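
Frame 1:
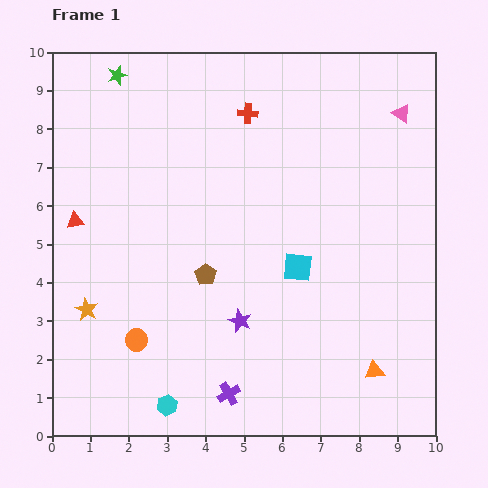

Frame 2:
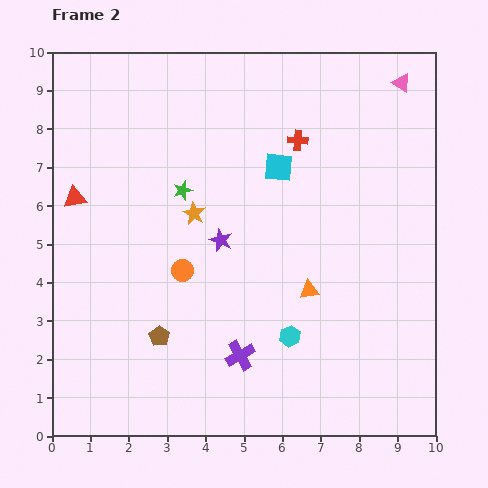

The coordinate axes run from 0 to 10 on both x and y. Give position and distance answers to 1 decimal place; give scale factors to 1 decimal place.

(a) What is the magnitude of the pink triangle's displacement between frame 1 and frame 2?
0.8

The pink triangle moved from (9.1, 8.4) to (9.1, 9.2), a distance of √(0.0² + 0.8²) ≈ 0.8.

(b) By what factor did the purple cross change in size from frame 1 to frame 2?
1.3×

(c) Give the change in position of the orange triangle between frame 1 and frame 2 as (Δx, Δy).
(-1.7, 2.1)

The orange triangle was at (8.4, 1.7) in frame 1 and (6.7, 3.8) in frame 2.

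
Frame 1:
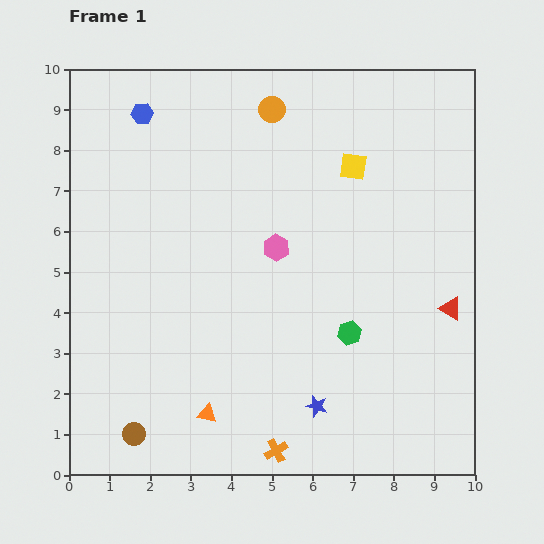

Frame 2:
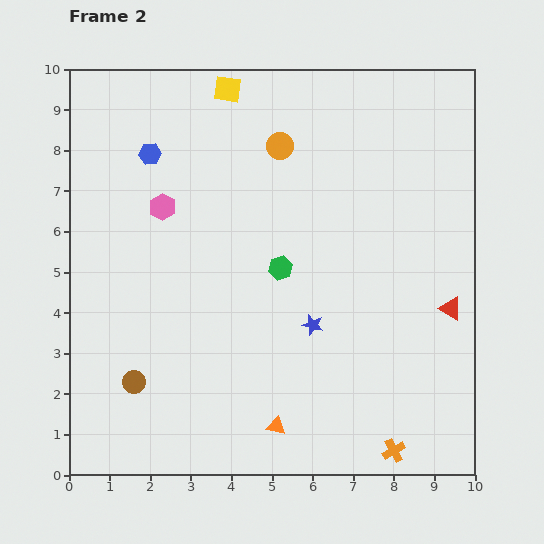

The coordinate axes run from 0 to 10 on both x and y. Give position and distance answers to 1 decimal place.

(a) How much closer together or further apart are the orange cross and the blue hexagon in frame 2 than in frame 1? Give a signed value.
+0.5

Distance in frame 1: 8.9. Distance in frame 2: 9.4.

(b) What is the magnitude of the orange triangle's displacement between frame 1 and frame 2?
1.7

The orange triangle moved from (3.4, 1.5) to (5.1, 1.2), a distance of √(1.7² + 0.3²) ≈ 1.7.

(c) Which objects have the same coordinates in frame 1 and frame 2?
the red triangle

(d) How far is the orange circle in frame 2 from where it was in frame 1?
0.9

The orange circle moved from (5.0, 9.0) to (5.2, 8.1), a distance of √(0.2² + 0.9²) ≈ 0.9.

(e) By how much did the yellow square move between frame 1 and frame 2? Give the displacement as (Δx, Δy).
(-3.1, 1.9)

The yellow square was at (7.0, 7.6) in frame 1 and (3.9, 9.5) in frame 2.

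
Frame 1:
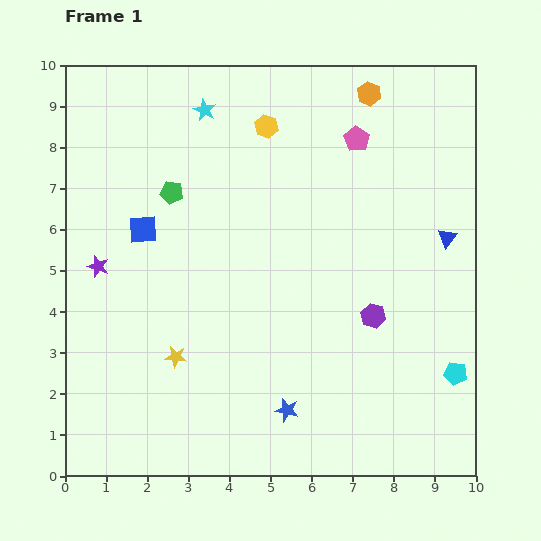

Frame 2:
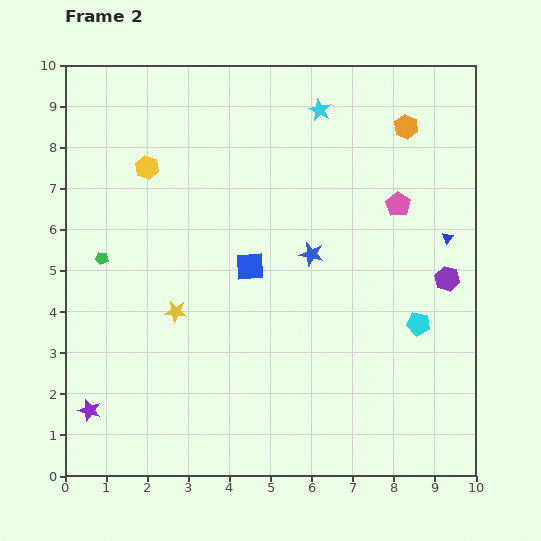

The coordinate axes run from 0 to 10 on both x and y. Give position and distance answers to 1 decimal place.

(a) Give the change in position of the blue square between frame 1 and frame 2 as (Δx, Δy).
(2.6, -0.9)

The blue square was at (1.9, 6.0) in frame 1 and (4.5, 5.1) in frame 2.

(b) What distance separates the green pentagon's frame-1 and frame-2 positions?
2.3

The green pentagon moved from (2.6, 6.9) to (0.9, 5.3), a distance of √(1.7² + 1.6²) ≈ 2.3.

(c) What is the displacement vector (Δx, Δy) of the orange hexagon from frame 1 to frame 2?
(0.9, -0.8)

The orange hexagon was at (7.4, 9.3) in frame 1 and (8.3, 8.5) in frame 2.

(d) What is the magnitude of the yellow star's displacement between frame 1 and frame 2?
1.1

The yellow star moved from (2.7, 2.9) to (2.7, 4.0), a distance of √(0.0² + 1.1²) ≈ 1.1.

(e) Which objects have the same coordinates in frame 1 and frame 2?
the blue triangle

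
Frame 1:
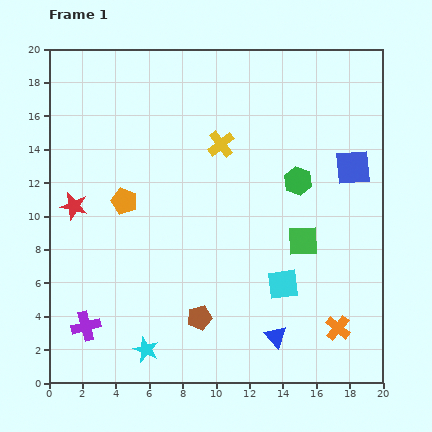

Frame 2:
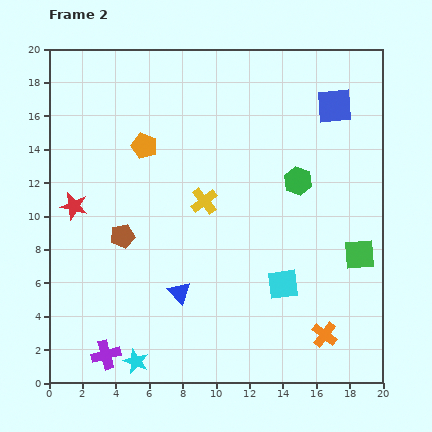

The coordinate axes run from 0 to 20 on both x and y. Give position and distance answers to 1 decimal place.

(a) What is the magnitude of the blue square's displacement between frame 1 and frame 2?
3.9

The blue square moved from (18.2, 12.9) to (17.1, 16.6), a distance of √(1.1² + 3.7²) ≈ 3.9.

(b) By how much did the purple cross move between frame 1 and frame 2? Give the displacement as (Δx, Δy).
(1.2, -1.7)

The purple cross was at (2.2, 3.4) in frame 1 and (3.4, 1.7) in frame 2.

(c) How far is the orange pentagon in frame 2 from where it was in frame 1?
3.5

The orange pentagon moved from (4.5, 10.9) to (5.7, 14.2), a distance of √(1.2² + 3.3²) ≈ 3.5.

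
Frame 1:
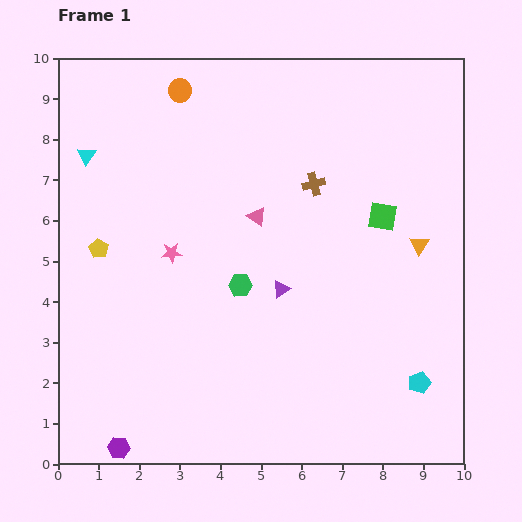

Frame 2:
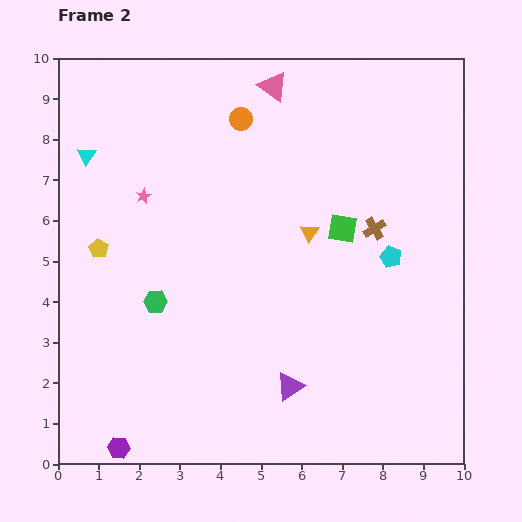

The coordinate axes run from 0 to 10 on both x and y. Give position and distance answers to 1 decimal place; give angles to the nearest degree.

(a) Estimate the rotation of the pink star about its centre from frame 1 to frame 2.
19° counter-clockwise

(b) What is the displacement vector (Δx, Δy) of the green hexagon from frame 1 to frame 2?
(-2.1, -0.4)

The green hexagon was at (4.5, 4.4) in frame 1 and (2.4, 4.0) in frame 2.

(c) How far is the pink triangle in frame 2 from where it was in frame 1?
3.2

The pink triangle moved from (4.9, 6.1) to (5.3, 9.3), a distance of √(0.4² + 3.2²) ≈ 3.2.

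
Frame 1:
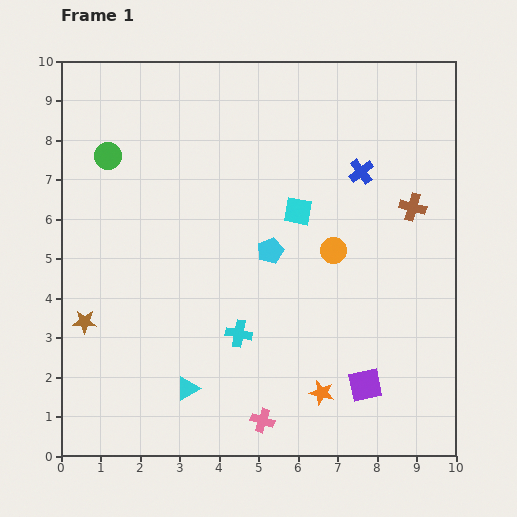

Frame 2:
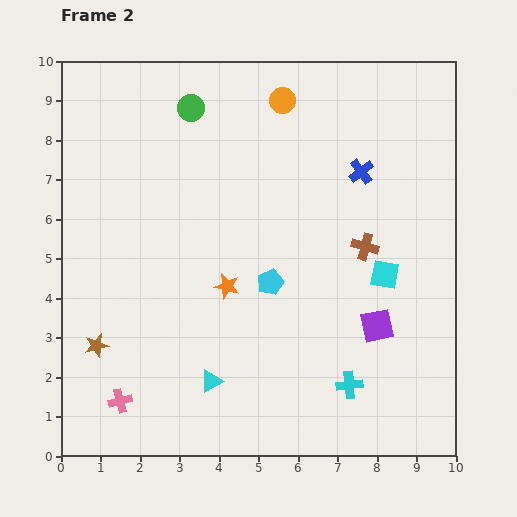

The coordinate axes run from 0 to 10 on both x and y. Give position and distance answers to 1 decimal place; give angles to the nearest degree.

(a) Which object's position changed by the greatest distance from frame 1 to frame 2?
the orange circle

(moved 4.0; next 3.6)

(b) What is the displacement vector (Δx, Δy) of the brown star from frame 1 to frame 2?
(0.3, -0.6)

The brown star was at (0.6, 3.4) in frame 1 and (0.9, 2.8) in frame 2.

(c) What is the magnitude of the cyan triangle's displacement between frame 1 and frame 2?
0.6

The cyan triangle moved from (3.2, 1.7) to (3.8, 1.9), a distance of √(0.6² + 0.2²) ≈ 0.6.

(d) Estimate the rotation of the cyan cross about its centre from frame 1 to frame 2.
16° counter-clockwise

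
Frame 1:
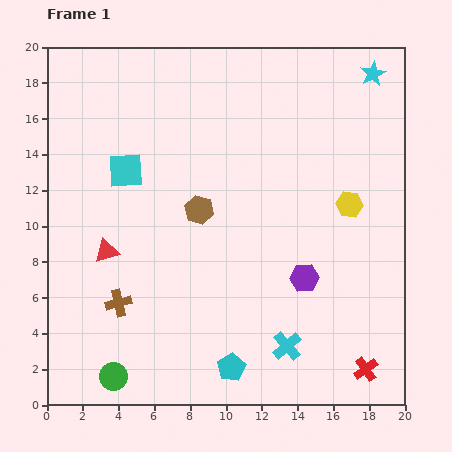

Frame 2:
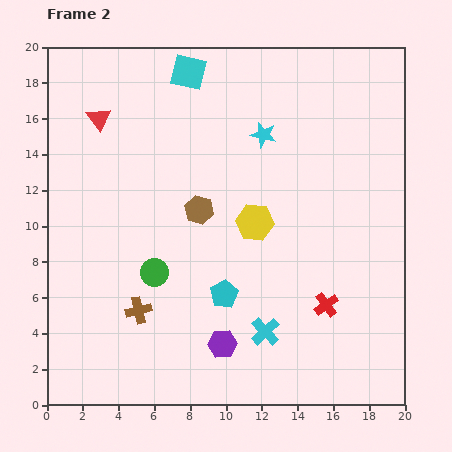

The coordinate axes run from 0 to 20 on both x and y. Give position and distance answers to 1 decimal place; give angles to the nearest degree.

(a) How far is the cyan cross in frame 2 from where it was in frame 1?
1.4

The cyan cross moved from (13.4, 3.3) to (12.2, 4.1), a distance of √(1.2² + 0.8²) ≈ 1.4.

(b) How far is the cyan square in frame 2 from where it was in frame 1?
6.5

The cyan square moved from (4.4, 13.1) to (7.9, 18.6), a distance of √(3.5² + 5.5²) ≈ 6.5.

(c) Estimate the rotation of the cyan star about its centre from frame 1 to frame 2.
31° counter-clockwise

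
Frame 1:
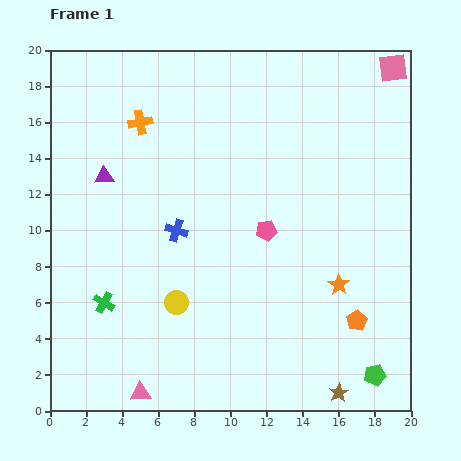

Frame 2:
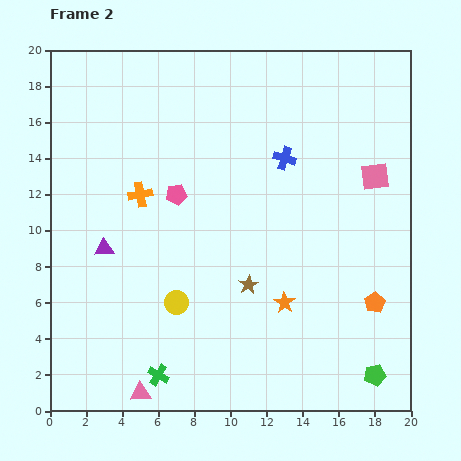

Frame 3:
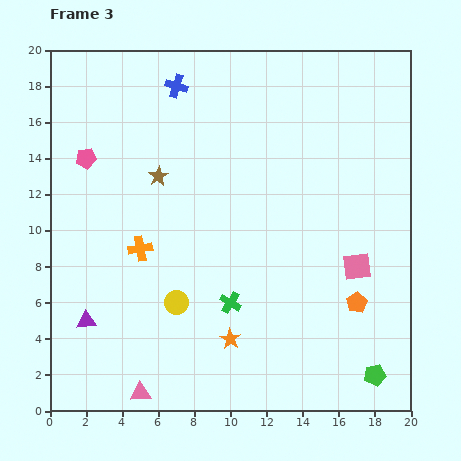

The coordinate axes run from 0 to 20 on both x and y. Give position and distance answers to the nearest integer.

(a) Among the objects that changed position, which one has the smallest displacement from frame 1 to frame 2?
the orange pentagon

(moved 1)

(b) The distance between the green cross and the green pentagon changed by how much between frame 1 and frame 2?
-4

Distance in frame 1: 16. Distance in frame 2: 12.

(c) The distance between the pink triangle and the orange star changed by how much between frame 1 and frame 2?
-4

Distance in frame 1: 13. Distance in frame 2: 9.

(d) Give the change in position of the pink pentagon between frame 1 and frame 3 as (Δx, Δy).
(-10, 4)

The pink pentagon was at (12, 10) in frame 1 and (2, 14) in frame 3.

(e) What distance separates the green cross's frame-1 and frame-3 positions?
7

The green cross moved from (3, 6) to (10, 6), a distance of √(7² + 0²) ≈ 7.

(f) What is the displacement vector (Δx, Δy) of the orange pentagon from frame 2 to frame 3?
(-1, 0)

The orange pentagon was at (18, 6) in frame 2 and (17, 6) in frame 3.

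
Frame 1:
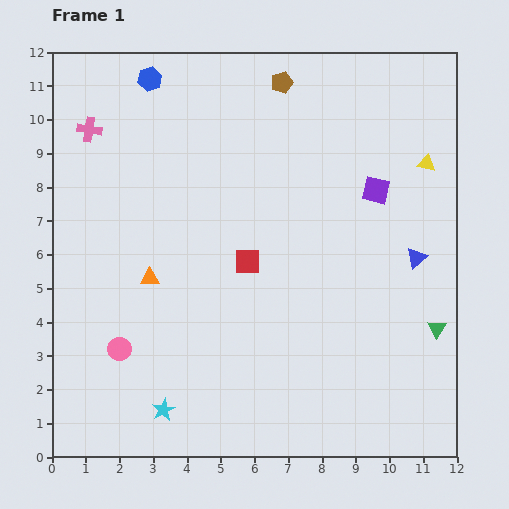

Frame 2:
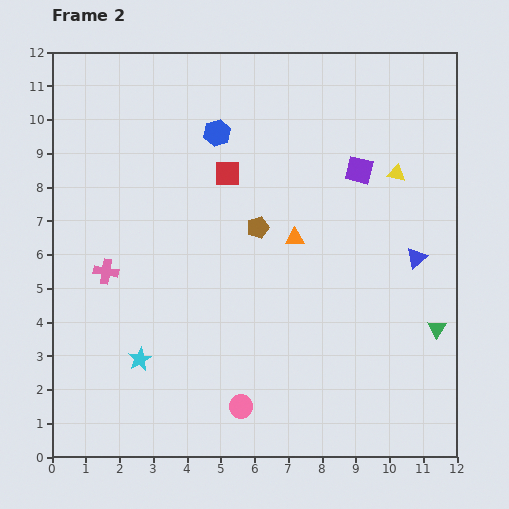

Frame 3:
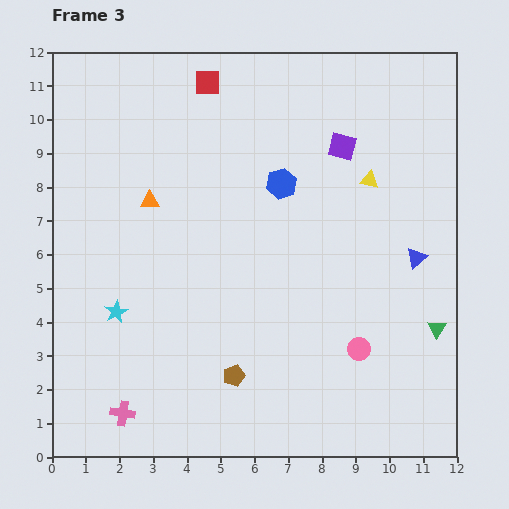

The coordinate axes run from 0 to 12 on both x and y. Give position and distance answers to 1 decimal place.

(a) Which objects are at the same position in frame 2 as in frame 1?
the green triangle, the blue triangle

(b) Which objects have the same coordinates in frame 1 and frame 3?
the green triangle, the blue triangle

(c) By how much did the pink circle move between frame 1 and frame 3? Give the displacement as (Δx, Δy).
(7.1, 0.0)

The pink circle was at (2.0, 3.2) in frame 1 and (9.1, 3.2) in frame 3.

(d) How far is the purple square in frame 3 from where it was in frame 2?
0.9

The purple square moved from (9.1, 8.5) to (8.6, 9.2), a distance of √(0.5² + 0.7²) ≈ 0.9.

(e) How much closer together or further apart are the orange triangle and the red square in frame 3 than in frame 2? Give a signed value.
+1.1

Distance in frame 2: 2.8. Distance in frame 3: 3.9.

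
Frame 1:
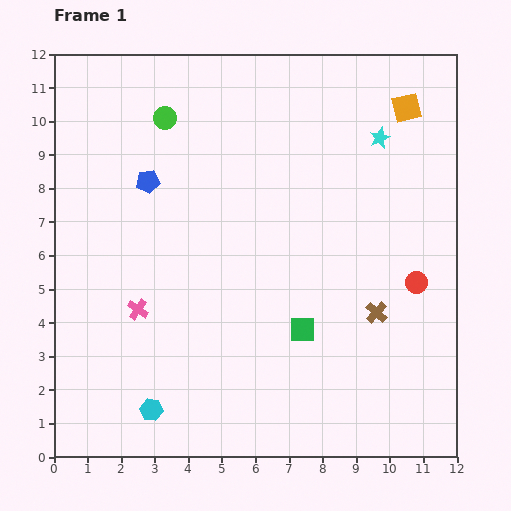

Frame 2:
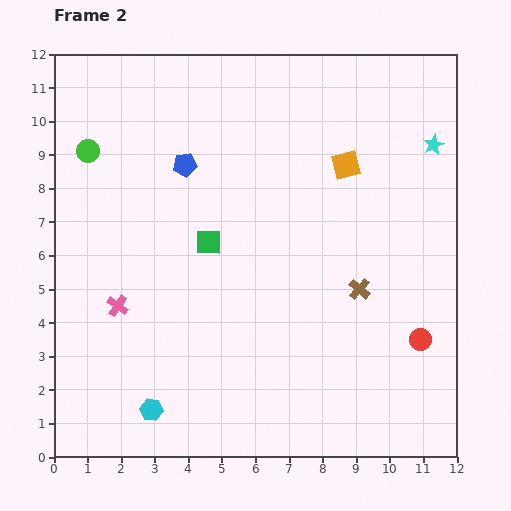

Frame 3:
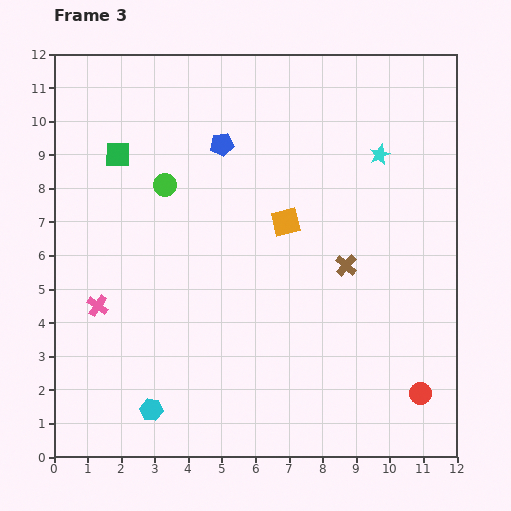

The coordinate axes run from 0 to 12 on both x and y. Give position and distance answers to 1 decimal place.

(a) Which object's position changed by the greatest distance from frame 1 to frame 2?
the green square

(moved 3.8; next 2.5)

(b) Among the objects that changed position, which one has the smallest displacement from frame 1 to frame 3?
the cyan star

(moved 0.5)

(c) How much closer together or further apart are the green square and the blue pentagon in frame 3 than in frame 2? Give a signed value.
+0.7

Distance in frame 2: 2.4. Distance in frame 3: 3.1.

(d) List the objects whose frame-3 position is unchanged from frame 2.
the cyan hexagon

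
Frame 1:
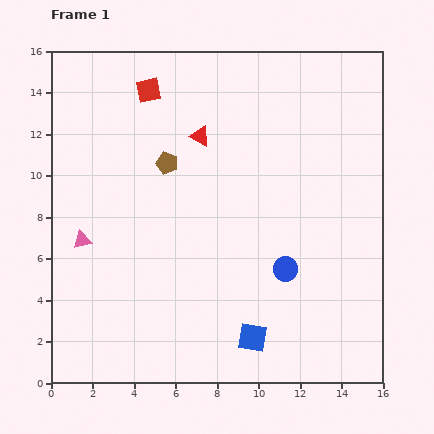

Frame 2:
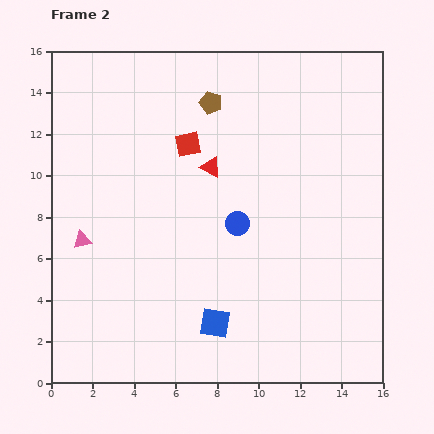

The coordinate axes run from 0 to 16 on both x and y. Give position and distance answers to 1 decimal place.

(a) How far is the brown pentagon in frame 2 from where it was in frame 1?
3.6

The brown pentagon moved from (5.6, 10.6) to (7.7, 13.5), a distance of √(2.1² + 2.9²) ≈ 3.6.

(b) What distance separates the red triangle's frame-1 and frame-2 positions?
1.6

The red triangle moved from (7.2, 11.9) to (7.7, 10.4), a distance of √(0.5² + 1.5²) ≈ 1.6.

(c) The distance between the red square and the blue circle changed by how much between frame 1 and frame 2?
-6.3

Distance in frame 1: 10.8. Distance in frame 2: 4.5.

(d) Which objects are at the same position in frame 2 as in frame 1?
the pink triangle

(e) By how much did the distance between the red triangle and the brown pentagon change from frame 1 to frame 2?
+1.0

Distance in frame 1: 2.1. Distance in frame 2: 3.1.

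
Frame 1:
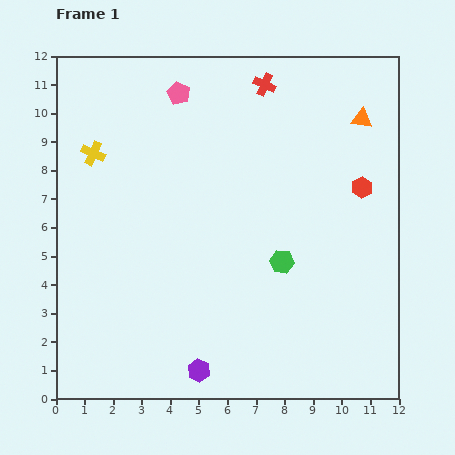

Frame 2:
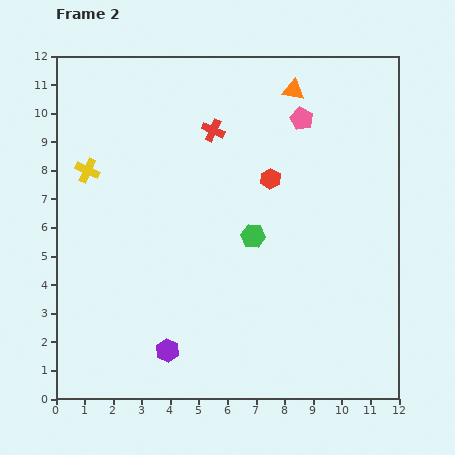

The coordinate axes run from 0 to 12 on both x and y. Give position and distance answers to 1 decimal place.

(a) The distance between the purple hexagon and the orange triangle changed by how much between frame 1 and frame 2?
-0.4

Distance in frame 1: 10.5. Distance in frame 2: 10.1.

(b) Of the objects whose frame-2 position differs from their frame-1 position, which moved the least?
the yellow cross

(moved 0.6)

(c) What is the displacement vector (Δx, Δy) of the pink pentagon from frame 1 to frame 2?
(4.3, -0.9)

The pink pentagon was at (4.3, 10.7) in frame 1 and (8.6, 9.8) in frame 2.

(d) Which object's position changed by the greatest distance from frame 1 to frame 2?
the pink pentagon

(moved 4.4; next 3.2)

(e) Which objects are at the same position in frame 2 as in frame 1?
none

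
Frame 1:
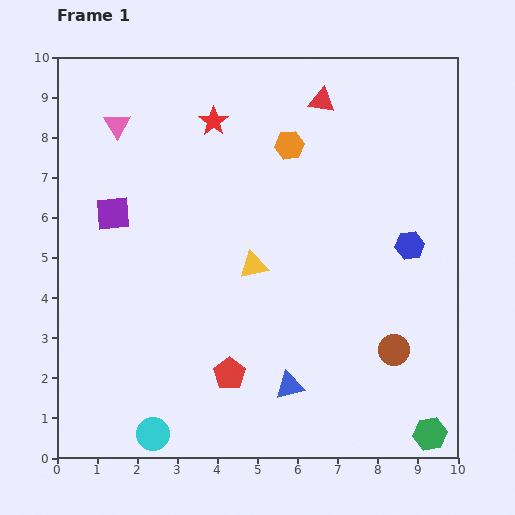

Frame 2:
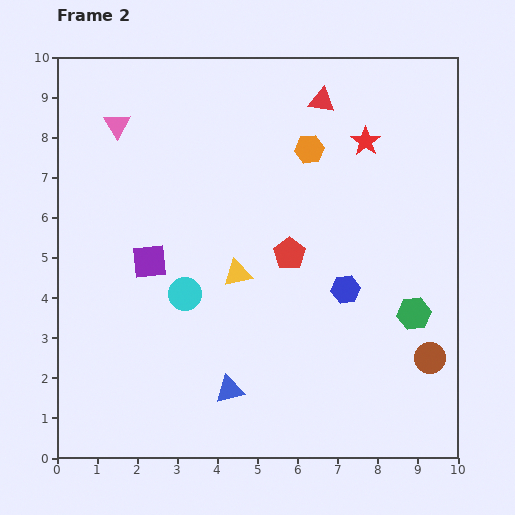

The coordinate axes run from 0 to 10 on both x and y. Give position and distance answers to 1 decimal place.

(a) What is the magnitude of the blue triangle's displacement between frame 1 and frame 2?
1.5

The blue triangle moved from (5.8, 1.8) to (4.3, 1.7), a distance of √(1.5² + 0.1²) ≈ 1.5.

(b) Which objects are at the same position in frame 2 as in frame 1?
the red triangle, the pink triangle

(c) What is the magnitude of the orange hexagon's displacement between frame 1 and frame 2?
0.5

The orange hexagon moved from (5.8, 7.8) to (6.3, 7.7), a distance of √(0.5² + 0.1²) ≈ 0.5.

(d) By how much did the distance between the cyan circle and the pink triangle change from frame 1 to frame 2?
-3.3

Distance in frame 1: 7.8. Distance in frame 2: 4.5.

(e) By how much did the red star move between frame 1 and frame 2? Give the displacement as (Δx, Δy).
(3.8, -0.5)

The red star was at (3.9, 8.4) in frame 1 and (7.7, 7.9) in frame 2.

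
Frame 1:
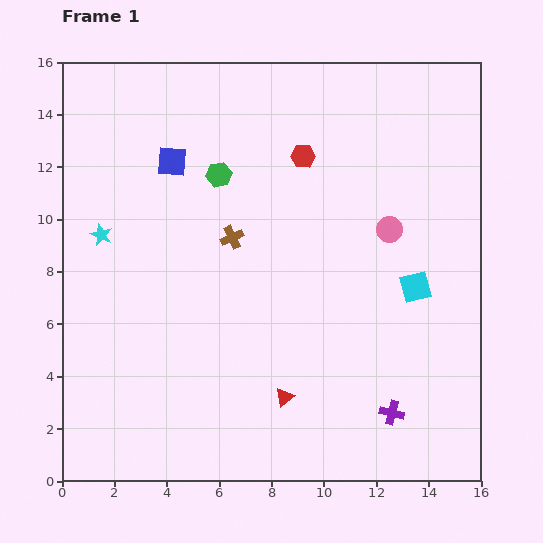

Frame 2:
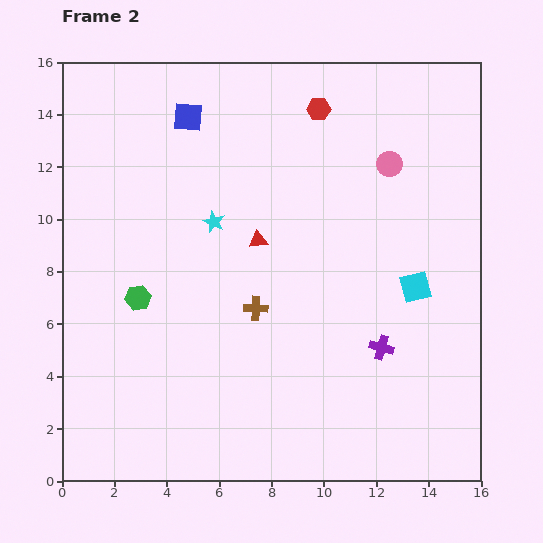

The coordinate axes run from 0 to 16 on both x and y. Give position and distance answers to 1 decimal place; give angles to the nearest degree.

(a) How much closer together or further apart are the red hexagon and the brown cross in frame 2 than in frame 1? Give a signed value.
+3.9

Distance in frame 1: 4.1. Distance in frame 2: 8.0.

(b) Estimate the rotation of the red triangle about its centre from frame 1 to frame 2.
30° clockwise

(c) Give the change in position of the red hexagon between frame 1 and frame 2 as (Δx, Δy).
(0.6, 1.8)

The red hexagon was at (9.2, 12.4) in frame 1 and (9.8, 14.2) in frame 2.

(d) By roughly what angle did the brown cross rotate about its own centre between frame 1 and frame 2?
27° clockwise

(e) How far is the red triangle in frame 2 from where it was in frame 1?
6.1

The red triangle moved from (8.5, 3.2) to (7.5, 9.2), a distance of √(1.0² + 6.0²) ≈ 6.1.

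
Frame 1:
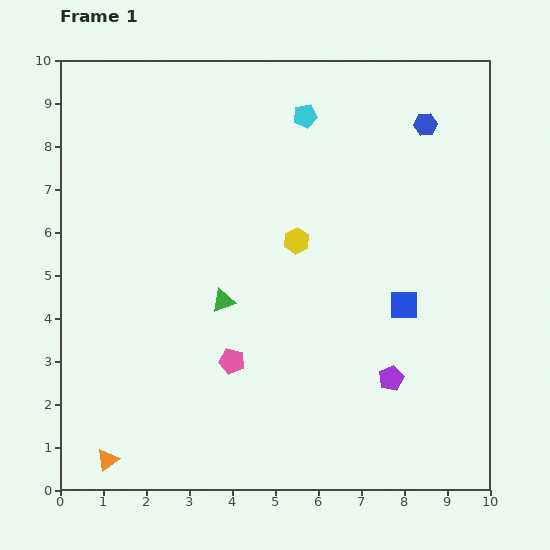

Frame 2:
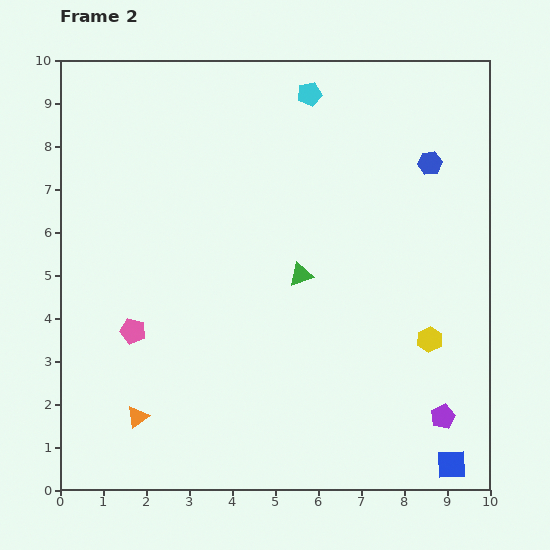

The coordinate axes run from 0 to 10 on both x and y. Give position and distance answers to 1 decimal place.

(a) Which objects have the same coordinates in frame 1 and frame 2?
none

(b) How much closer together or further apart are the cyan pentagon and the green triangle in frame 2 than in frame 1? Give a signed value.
-0.5

Distance in frame 1: 4.7. Distance in frame 2: 4.2.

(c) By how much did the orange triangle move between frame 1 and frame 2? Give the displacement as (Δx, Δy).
(0.7, 1.0)

The orange triangle was at (1.1, 0.7) in frame 1 and (1.8, 1.7) in frame 2.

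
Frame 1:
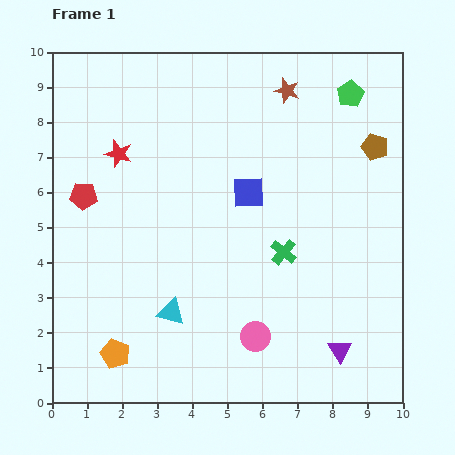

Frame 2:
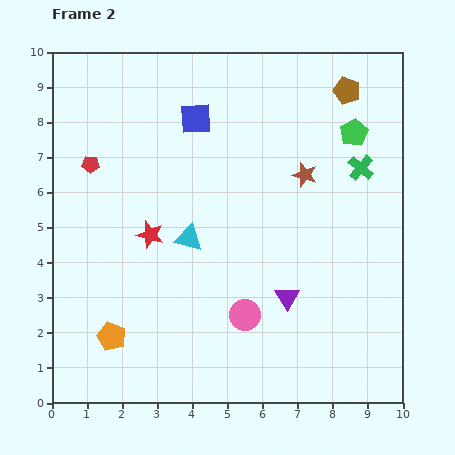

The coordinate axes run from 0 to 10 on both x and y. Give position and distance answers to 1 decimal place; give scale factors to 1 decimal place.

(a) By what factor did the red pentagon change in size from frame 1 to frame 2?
0.6×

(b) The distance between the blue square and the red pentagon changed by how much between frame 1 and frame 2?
-1.4

Distance in frame 1: 4.7. Distance in frame 2: 3.3.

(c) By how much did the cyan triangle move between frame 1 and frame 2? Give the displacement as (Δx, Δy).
(0.5, 2.1)

The cyan triangle was at (3.4, 2.6) in frame 1 and (3.9, 4.7) in frame 2.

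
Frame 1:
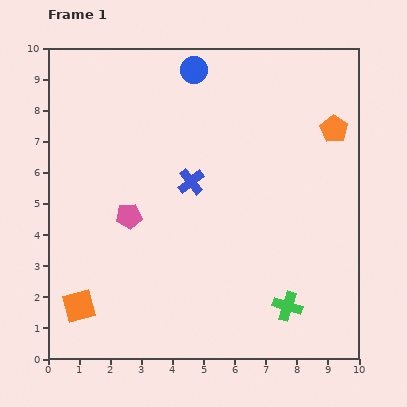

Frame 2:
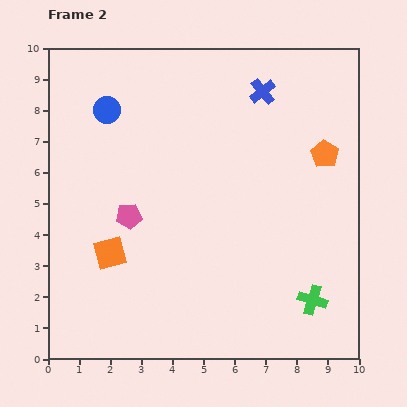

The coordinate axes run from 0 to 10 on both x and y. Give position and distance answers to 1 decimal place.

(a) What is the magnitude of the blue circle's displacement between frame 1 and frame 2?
3.1

The blue circle moved from (4.7, 9.3) to (1.9, 8.0), a distance of √(2.8² + 1.3²) ≈ 3.1.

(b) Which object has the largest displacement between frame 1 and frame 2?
the blue cross

(moved 3.7; next 3.1)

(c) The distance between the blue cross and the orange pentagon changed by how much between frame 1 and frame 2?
-2.1

Distance in frame 1: 4.9. Distance in frame 2: 2.8.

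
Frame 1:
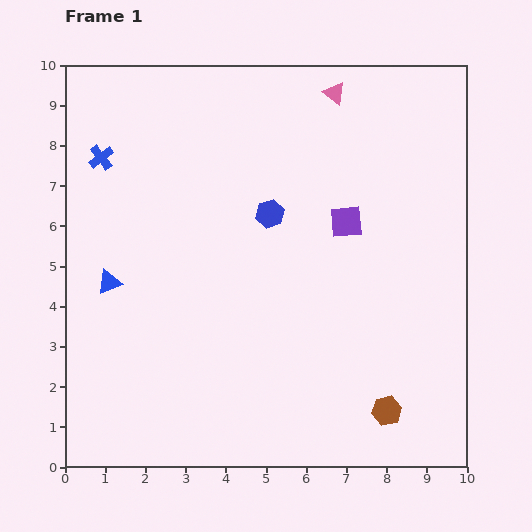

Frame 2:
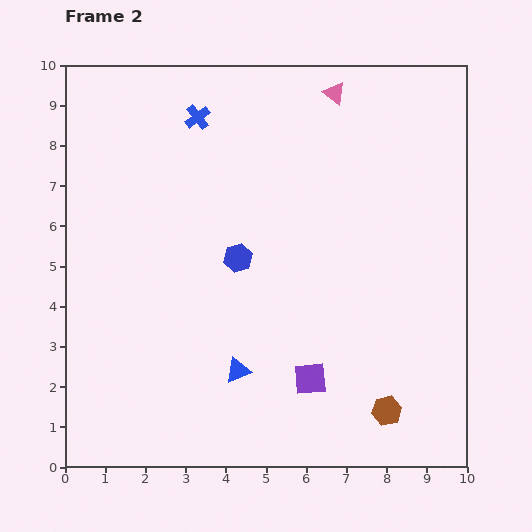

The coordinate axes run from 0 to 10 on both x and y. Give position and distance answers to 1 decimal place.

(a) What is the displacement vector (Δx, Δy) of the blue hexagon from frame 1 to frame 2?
(-0.8, -1.1)

The blue hexagon was at (5.1, 6.3) in frame 1 and (4.3, 5.2) in frame 2.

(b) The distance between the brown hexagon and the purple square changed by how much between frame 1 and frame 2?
-2.7

Distance in frame 1: 4.8. Distance in frame 2: 2.1.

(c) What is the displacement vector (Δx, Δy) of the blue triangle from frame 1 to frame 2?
(3.2, -2.2)

The blue triangle was at (1.1, 4.6) in frame 1 and (4.3, 2.4) in frame 2.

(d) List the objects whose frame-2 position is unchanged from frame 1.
the brown hexagon, the pink triangle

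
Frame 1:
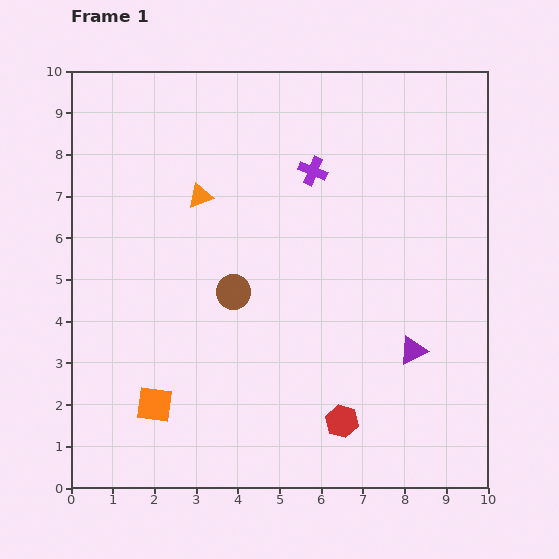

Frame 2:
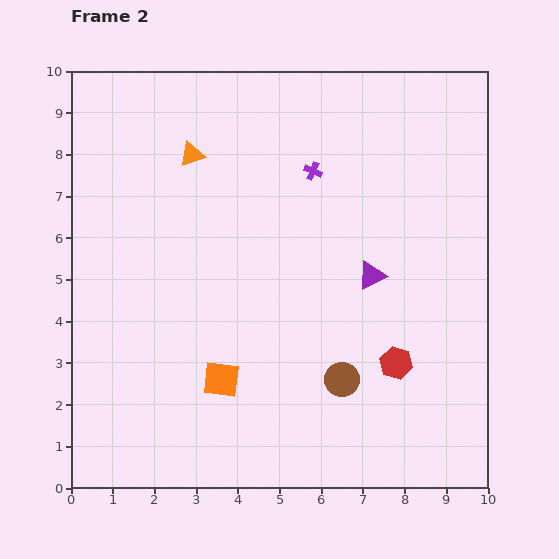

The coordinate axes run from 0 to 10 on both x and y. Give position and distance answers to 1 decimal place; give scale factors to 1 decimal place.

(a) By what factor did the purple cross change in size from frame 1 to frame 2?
0.6×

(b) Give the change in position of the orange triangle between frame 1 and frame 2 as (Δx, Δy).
(-0.2, 1.0)

The orange triangle was at (3.1, 7.0) in frame 1 and (2.9, 8.0) in frame 2.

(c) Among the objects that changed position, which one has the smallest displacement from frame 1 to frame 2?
the orange triangle

(moved 1.0)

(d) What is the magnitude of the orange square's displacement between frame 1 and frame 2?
1.7

The orange square moved from (2.0, 2.0) to (3.6, 2.6), a distance of √(1.6² + 0.6²) ≈ 1.7.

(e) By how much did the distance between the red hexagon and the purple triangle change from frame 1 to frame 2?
-0.2

Distance in frame 1: 2.4. Distance in frame 2: 2.2.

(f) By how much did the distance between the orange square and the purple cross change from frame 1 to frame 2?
-1.3

Distance in frame 1: 6.8. Distance in frame 2: 5.5.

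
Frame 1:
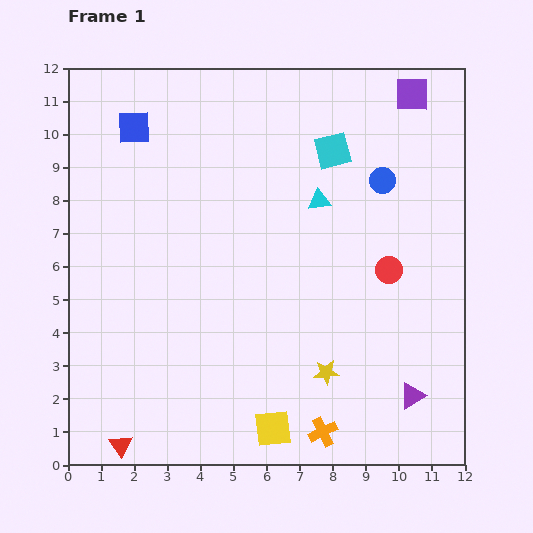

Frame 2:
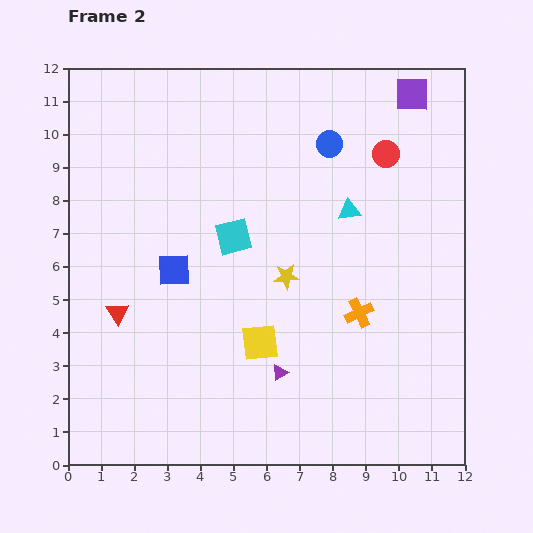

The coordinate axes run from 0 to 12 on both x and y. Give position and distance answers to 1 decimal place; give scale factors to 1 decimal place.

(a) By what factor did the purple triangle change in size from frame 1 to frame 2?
0.6×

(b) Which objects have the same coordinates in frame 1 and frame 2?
the purple square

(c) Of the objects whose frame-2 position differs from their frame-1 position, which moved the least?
the cyan triangle

(moved 0.9)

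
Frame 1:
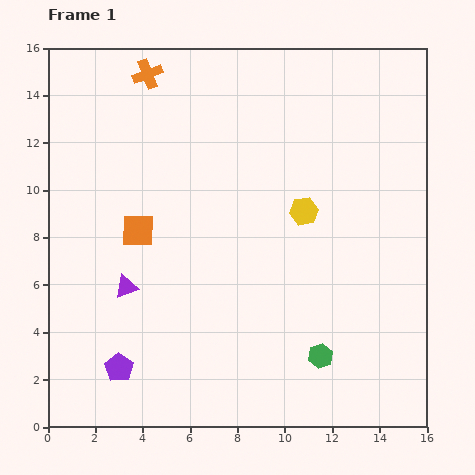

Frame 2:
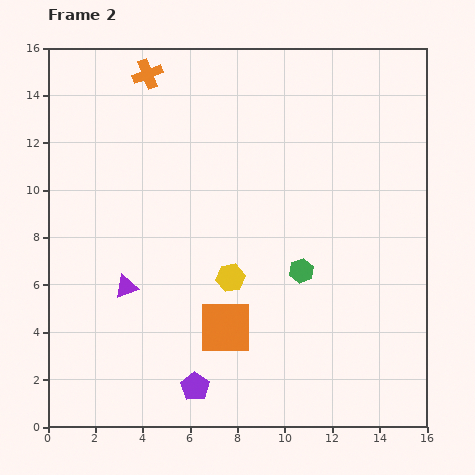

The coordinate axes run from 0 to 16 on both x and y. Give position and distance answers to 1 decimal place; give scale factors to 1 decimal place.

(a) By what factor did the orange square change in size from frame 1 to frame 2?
1.6×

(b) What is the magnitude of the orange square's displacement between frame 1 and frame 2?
5.5

The orange square moved from (3.8, 8.3) to (7.5, 4.2), a distance of √(3.7² + 4.1²) ≈ 5.5.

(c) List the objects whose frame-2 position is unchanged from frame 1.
the purple triangle, the orange cross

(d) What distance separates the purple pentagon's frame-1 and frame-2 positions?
3.3

The purple pentagon moved from (3.0, 2.5) to (6.2, 1.7), a distance of √(3.2² + 0.8²) ≈ 3.3.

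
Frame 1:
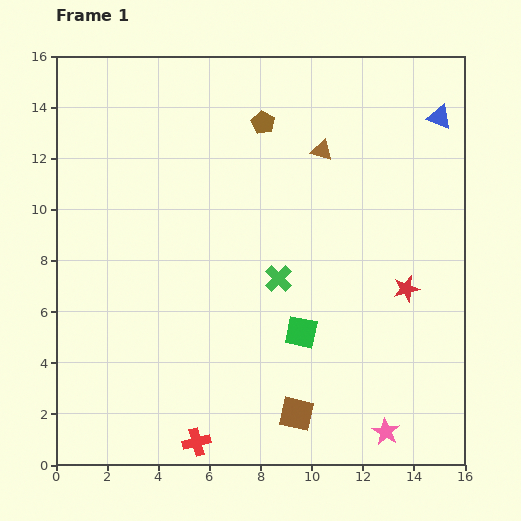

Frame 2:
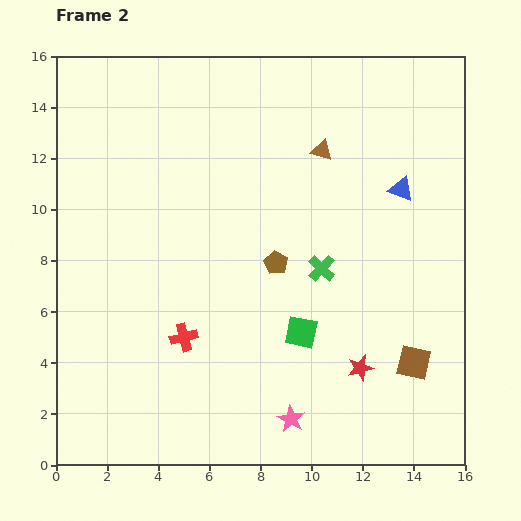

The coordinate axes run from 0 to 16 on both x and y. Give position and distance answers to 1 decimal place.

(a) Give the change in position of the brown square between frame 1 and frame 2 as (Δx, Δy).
(4.6, 2.0)

The brown square was at (9.4, 2.0) in frame 1 and (14.0, 4.0) in frame 2.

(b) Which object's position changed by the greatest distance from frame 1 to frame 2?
the brown pentagon

(moved 5.5; next 5.0)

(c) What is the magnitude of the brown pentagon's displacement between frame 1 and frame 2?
5.5

The brown pentagon moved from (8.1, 13.4) to (8.6, 7.9), a distance of √(0.5² + 5.5²) ≈ 5.5.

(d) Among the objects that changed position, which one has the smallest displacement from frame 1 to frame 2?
the green cross

(moved 1.7)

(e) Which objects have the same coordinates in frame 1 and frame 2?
the green square, the brown triangle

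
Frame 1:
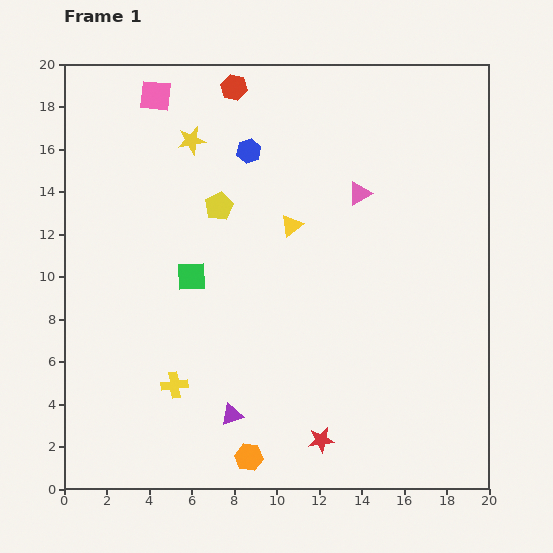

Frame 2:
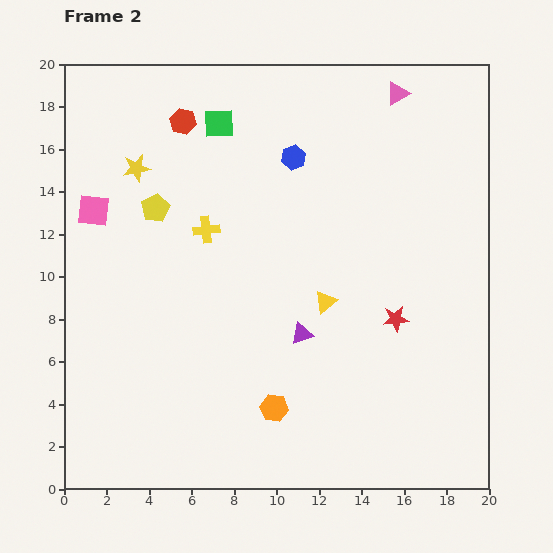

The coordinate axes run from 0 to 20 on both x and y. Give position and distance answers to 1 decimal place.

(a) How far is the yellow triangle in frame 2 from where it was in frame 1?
3.9

The yellow triangle moved from (10.7, 12.4) to (12.3, 8.8), a distance of √(1.6² + 3.6²) ≈ 3.9.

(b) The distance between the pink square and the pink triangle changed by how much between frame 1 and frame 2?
+4.7

Distance in frame 1: 10.6. Distance in frame 2: 15.3.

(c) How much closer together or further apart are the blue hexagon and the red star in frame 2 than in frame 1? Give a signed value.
-5.0

Distance in frame 1: 14.0. Distance in frame 2: 9.0.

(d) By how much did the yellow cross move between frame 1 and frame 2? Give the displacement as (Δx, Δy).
(1.5, 7.3)

The yellow cross was at (5.2, 4.9) in frame 1 and (6.7, 12.2) in frame 2.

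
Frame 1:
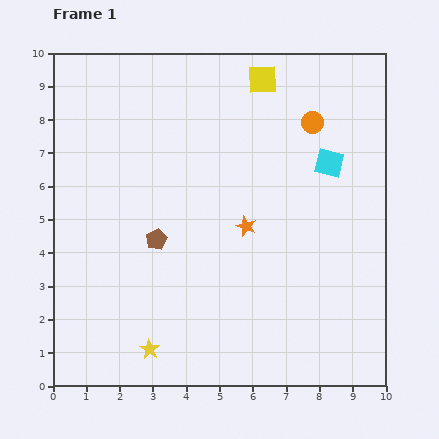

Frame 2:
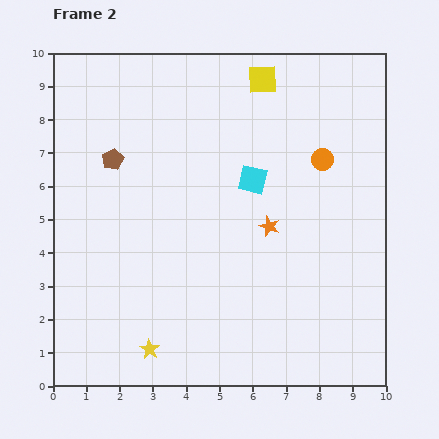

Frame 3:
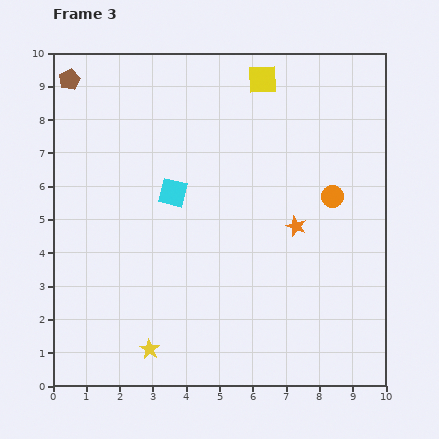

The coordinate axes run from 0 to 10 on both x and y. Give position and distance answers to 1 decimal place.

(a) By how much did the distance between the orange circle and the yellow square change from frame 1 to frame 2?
+1.0

Distance in frame 1: 2.0. Distance in frame 2: 3.0.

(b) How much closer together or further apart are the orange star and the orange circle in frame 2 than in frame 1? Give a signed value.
-1.1

Distance in frame 1: 3.7. Distance in frame 2: 2.6.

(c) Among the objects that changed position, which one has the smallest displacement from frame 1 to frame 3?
the orange star

(moved 1.5)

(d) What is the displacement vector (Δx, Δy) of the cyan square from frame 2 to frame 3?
(-2.4, -0.4)

The cyan square was at (6.0, 6.2) in frame 2 and (3.6, 5.8) in frame 3.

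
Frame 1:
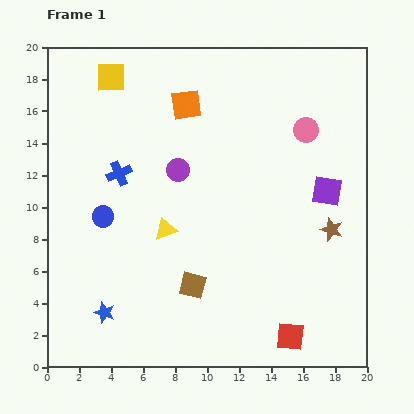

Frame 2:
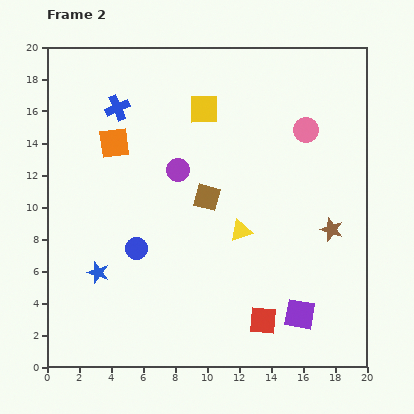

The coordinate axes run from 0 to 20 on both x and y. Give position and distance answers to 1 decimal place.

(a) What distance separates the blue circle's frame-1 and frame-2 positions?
2.9

The blue circle moved from (3.5, 9.4) to (5.6, 7.4), a distance of √(2.1² + 2.0²) ≈ 2.9.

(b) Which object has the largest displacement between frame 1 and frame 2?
the purple square

(moved 7.9; next 6.1)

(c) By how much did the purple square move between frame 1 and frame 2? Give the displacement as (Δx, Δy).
(-1.7, -7.7)

The purple square was at (17.5, 11.0) in frame 1 and (15.8, 3.3) in frame 2.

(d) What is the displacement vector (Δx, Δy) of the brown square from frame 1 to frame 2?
(0.9, 5.5)

The brown square was at (9.1, 5.1) in frame 1 and (10.0, 10.6) in frame 2.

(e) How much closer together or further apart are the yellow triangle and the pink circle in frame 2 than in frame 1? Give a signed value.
-3.3

Distance in frame 1: 10.8. Distance in frame 2: 7.5.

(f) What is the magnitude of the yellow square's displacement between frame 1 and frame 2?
6.1

The yellow square moved from (4.0, 18.1) to (9.8, 16.1), a distance of √(5.8² + 2.0²) ≈ 6.1.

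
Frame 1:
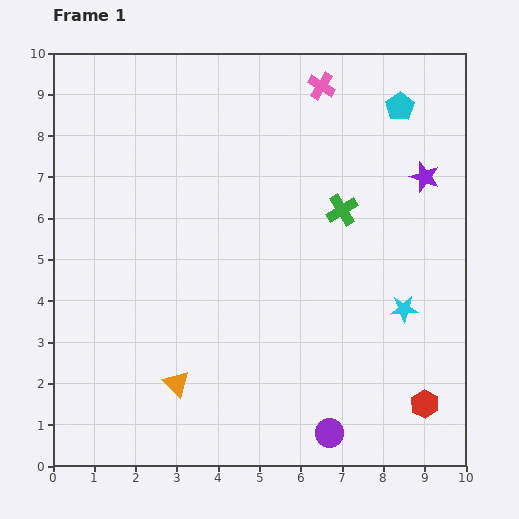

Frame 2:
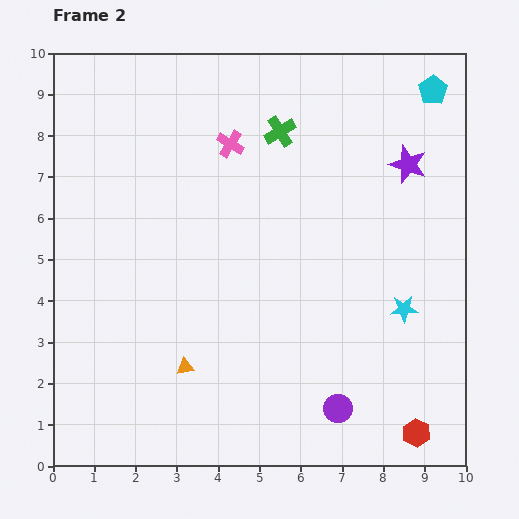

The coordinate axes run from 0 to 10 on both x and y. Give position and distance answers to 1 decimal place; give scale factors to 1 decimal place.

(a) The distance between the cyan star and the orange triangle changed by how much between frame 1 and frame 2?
-0.3

Distance in frame 1: 5.8. Distance in frame 2: 5.5.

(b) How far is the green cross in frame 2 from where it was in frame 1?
2.4

The green cross moved from (7.0, 6.2) to (5.5, 8.1), a distance of √(1.5² + 1.9²) ≈ 2.4.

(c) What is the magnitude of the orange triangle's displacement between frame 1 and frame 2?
0.4

The orange triangle moved from (3.0, 2.0) to (3.2, 2.4), a distance of √(0.2² + 0.4²) ≈ 0.4.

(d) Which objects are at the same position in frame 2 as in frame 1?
the cyan star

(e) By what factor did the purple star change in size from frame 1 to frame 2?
1.3×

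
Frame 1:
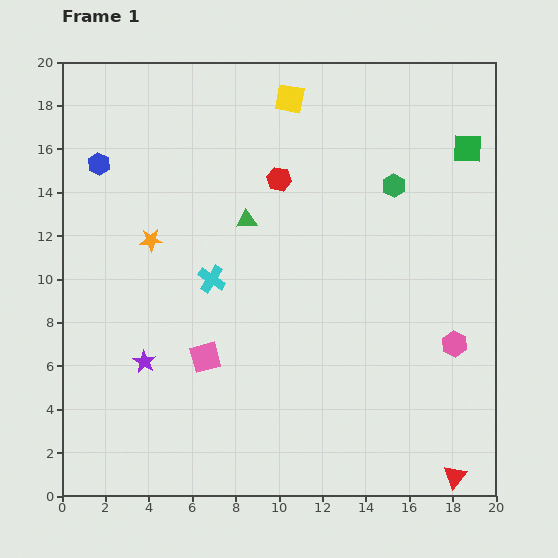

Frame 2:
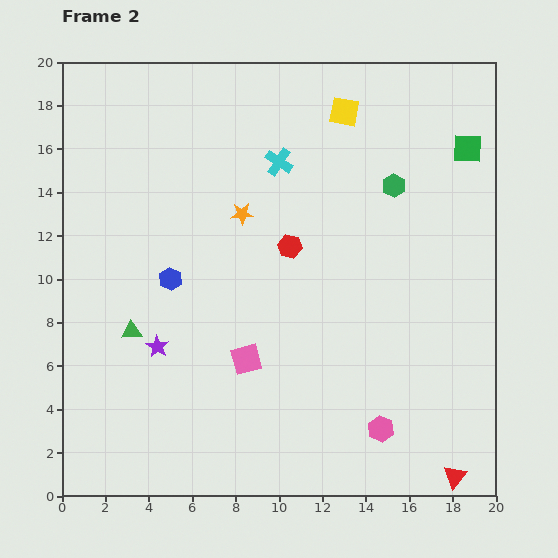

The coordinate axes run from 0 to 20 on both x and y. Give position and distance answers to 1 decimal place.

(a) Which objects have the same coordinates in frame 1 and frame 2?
the green hexagon, the green square, the red triangle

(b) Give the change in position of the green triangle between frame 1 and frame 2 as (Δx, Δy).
(-5.3, -5.1)

The green triangle was at (8.5, 12.7) in frame 1 and (3.2, 7.6) in frame 2.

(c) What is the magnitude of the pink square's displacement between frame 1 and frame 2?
1.9

The pink square moved from (6.6, 6.4) to (8.5, 6.3), a distance of √(1.9² + 0.1²) ≈ 1.9.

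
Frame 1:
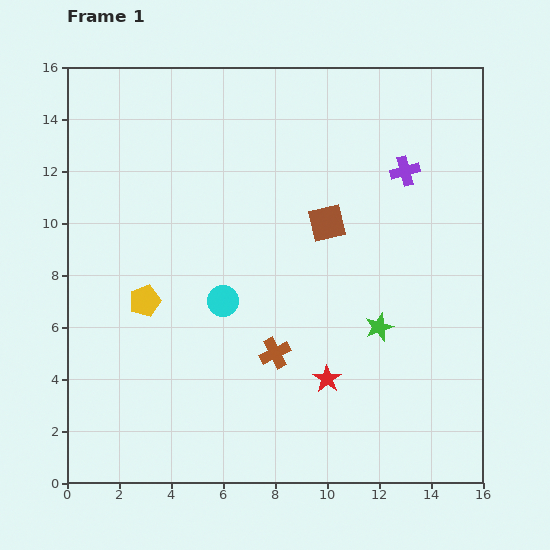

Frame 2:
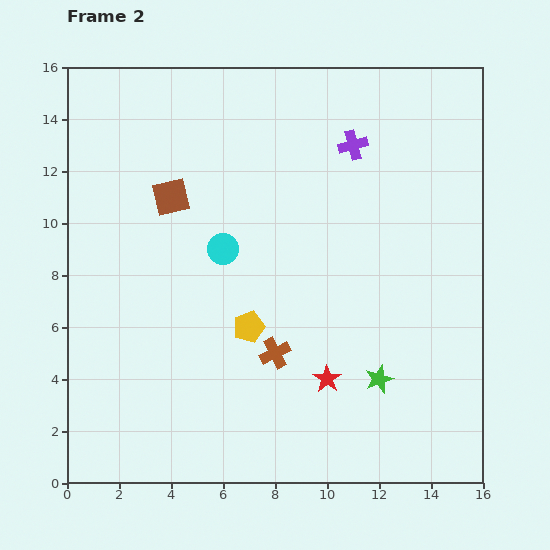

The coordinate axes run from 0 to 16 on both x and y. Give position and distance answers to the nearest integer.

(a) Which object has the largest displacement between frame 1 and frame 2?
the brown square

(moved 6; next 4)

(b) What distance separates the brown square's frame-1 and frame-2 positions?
6

The brown square moved from (10, 10) to (4, 11), a distance of √(6² + 1²) ≈ 6.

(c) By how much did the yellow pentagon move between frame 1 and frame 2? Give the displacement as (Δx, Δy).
(4, -1)

The yellow pentagon was at (3, 7) in frame 1 and (7, 6) in frame 2.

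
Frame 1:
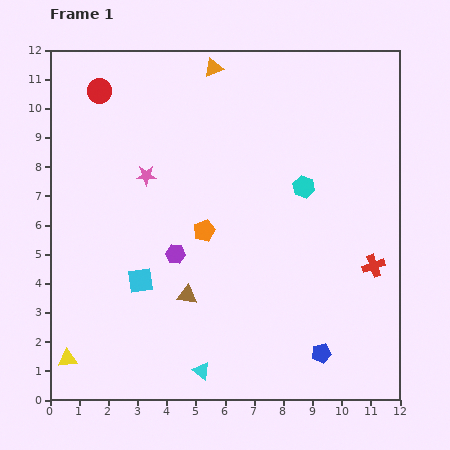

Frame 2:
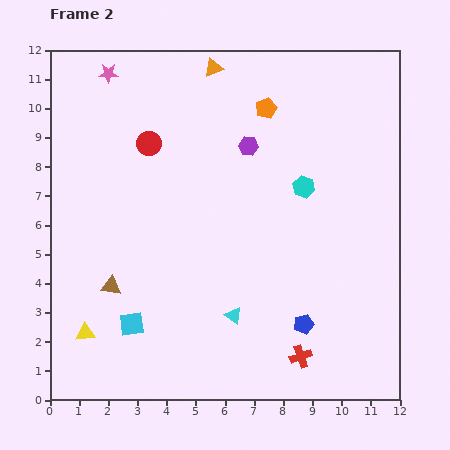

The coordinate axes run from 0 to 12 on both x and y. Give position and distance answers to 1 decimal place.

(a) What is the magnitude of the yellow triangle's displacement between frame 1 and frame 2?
1.1

The yellow triangle moved from (0.6, 1.4) to (1.2, 2.3), a distance of √(0.6² + 0.9²) ≈ 1.1.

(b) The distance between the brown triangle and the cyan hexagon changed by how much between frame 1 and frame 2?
+2.0

Distance in frame 1: 5.4. Distance in frame 2: 7.4.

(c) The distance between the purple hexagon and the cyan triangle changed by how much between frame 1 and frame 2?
+1.7

Distance in frame 1: 4.1. Distance in frame 2: 5.8.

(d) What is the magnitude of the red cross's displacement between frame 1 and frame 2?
4.0

The red cross moved from (11.1, 4.6) to (8.6, 1.5), a distance of √(2.5² + 3.1²) ≈ 4.0.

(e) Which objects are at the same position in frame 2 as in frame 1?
the cyan hexagon, the orange triangle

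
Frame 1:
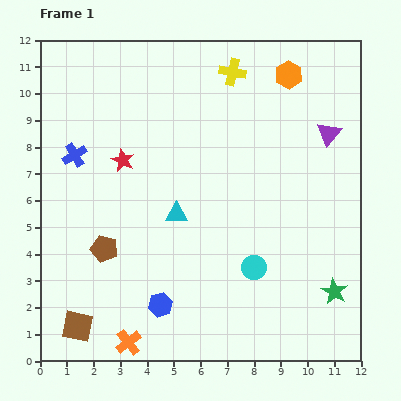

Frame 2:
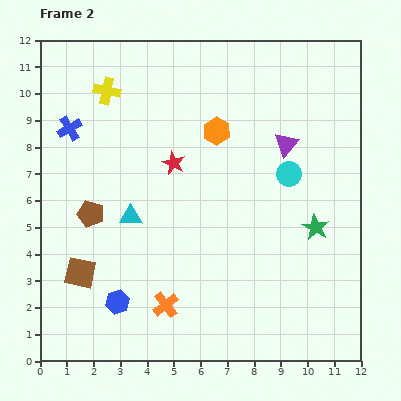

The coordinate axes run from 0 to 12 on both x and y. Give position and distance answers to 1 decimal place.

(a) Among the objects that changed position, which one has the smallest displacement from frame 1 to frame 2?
the blue cross

(moved 1.0)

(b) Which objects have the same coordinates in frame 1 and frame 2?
none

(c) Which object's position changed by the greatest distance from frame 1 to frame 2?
the yellow cross

(moved 4.8; next 3.7)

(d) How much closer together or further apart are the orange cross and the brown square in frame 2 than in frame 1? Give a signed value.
+1.4

Distance in frame 1: 2.0. Distance in frame 2: 3.4.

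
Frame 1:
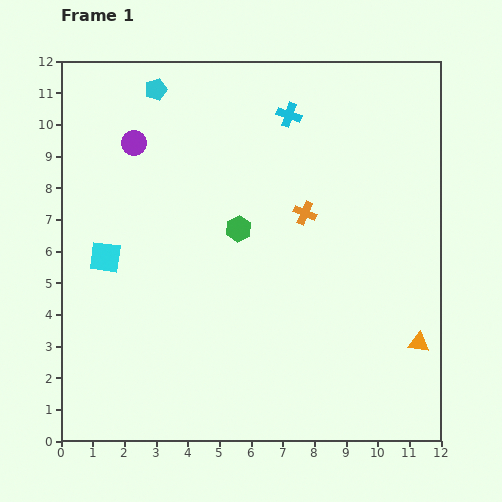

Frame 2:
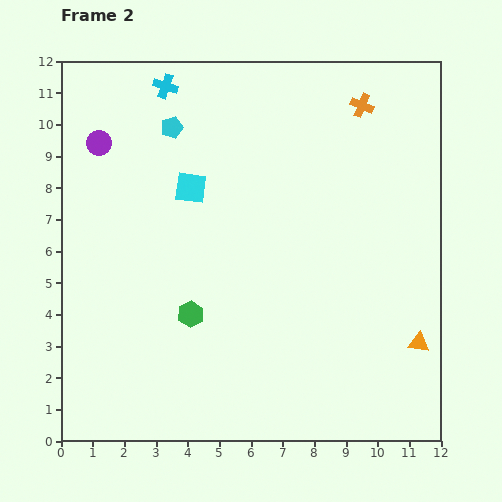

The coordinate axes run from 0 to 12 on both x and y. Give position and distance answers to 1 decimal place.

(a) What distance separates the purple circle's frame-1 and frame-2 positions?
1.1

The purple circle moved from (2.3, 9.4) to (1.2, 9.4), a distance of √(1.1² + 0.0²) ≈ 1.1.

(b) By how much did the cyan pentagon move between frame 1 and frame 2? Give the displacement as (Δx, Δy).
(0.5, -1.2)

The cyan pentagon was at (3.0, 11.1) in frame 1 and (3.5, 9.9) in frame 2.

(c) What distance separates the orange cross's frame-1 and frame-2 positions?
3.8

The orange cross moved from (7.7, 7.2) to (9.5, 10.6), a distance of √(1.8² + 3.4²) ≈ 3.8.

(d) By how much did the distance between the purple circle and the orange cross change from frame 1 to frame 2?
+2.6

Distance in frame 1: 5.8. Distance in frame 2: 8.4.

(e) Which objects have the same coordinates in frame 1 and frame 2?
the orange triangle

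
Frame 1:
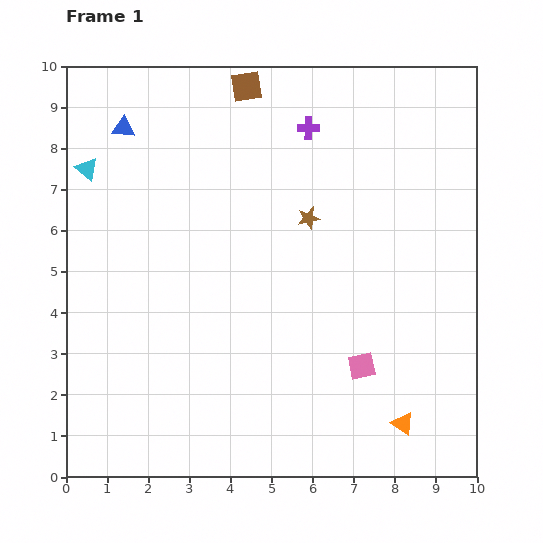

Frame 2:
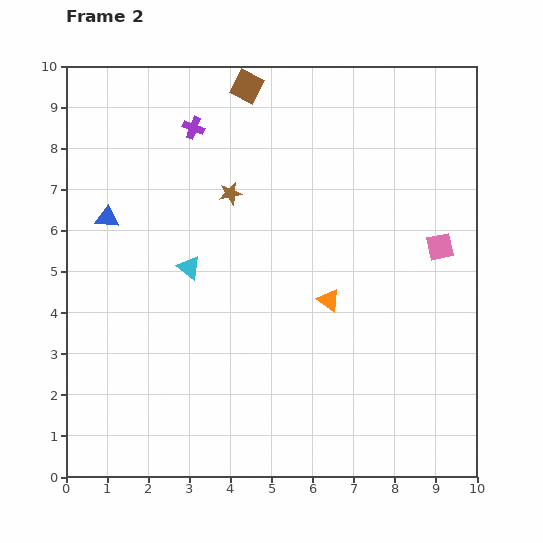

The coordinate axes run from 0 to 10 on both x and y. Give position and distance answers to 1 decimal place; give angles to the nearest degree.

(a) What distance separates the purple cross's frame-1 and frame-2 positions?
2.8

The purple cross moved from (5.9, 8.5) to (3.1, 8.5), a distance of √(2.8² + 0.0²) ≈ 2.8.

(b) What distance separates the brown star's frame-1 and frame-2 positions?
2.0

The brown star moved from (5.9, 6.3) to (4.0, 6.9), a distance of √(1.9² + 0.6²) ≈ 2.0.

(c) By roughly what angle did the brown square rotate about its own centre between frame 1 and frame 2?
35° clockwise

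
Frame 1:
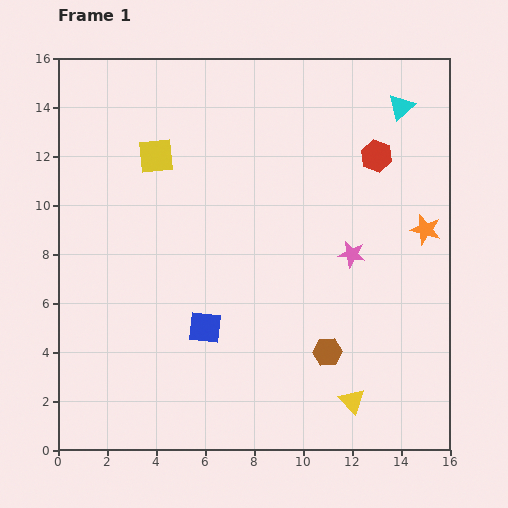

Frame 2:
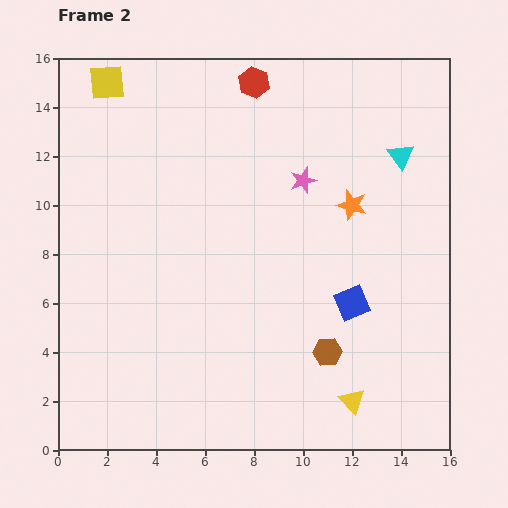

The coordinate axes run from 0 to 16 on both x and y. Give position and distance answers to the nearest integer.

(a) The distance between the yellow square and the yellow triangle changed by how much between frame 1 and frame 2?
+3

Distance in frame 1: 13. Distance in frame 2: 16.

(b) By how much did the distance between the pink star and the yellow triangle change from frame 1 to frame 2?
+3

Distance in frame 1: 6. Distance in frame 2: 9.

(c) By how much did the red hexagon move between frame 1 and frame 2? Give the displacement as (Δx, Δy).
(-5, 3)

The red hexagon was at (13, 12) in frame 1 and (8, 15) in frame 2.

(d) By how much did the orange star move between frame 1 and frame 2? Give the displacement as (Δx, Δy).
(-3, 1)

The orange star was at (15, 9) in frame 1 and (12, 10) in frame 2.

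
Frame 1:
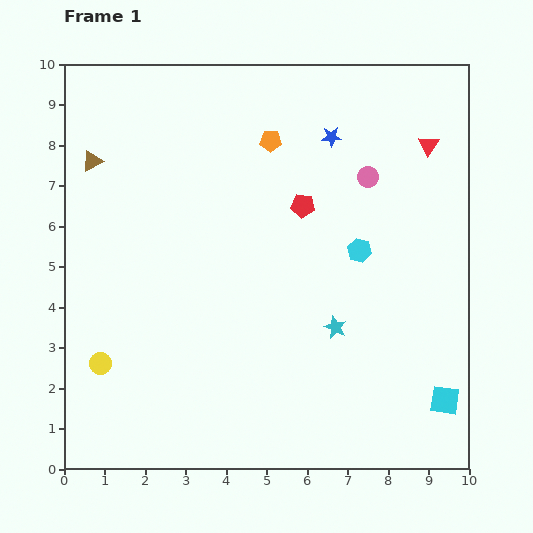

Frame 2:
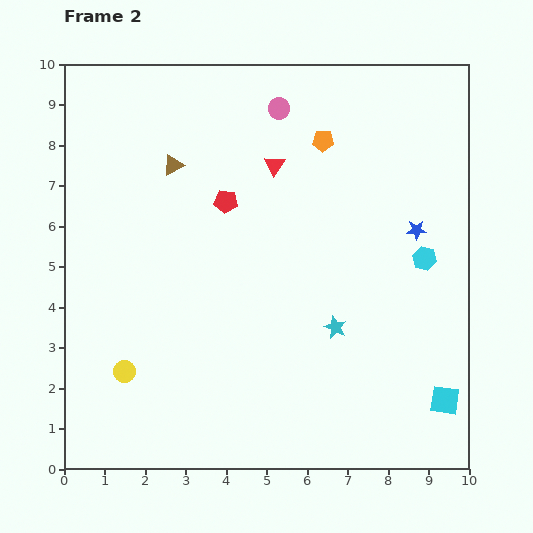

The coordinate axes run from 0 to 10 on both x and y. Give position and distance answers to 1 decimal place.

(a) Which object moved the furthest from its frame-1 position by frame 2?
the red triangle

(moved 3.8; next 3.1)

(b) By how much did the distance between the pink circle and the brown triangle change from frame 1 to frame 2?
-3.8

Distance in frame 1: 6.8. Distance in frame 2: 3.0.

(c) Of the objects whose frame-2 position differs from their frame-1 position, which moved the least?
the yellow circle

(moved 0.6)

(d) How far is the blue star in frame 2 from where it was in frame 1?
3.1

The blue star moved from (6.6, 8.2) to (8.7, 5.9), a distance of √(2.1² + 2.3²) ≈ 3.1.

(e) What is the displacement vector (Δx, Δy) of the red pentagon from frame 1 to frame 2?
(-1.9, 0.1)

The red pentagon was at (5.9, 6.5) in frame 1 and (4.0, 6.6) in frame 2.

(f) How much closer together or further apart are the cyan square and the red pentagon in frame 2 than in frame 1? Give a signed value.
+1.4

Distance in frame 1: 5.9. Distance in frame 2: 7.3.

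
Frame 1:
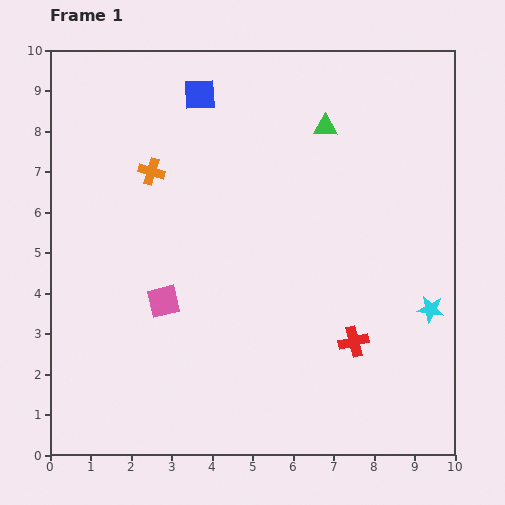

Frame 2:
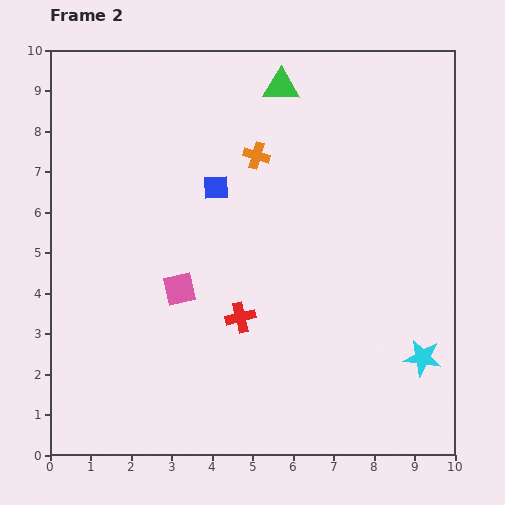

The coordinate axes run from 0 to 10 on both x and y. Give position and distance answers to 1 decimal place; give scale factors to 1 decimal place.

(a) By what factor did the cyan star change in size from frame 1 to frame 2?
1.4×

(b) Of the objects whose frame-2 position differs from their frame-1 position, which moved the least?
the pink square

(moved 0.5)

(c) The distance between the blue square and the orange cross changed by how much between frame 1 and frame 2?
-0.9

Distance in frame 1: 2.2. Distance in frame 2: 1.3.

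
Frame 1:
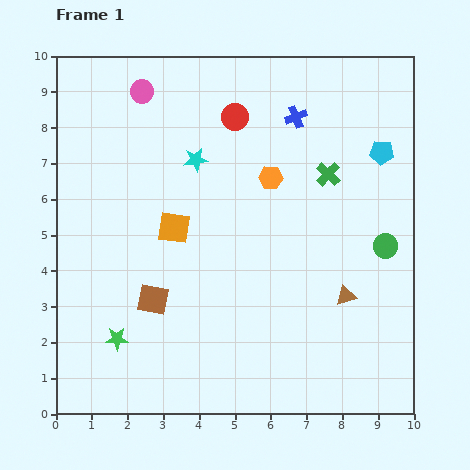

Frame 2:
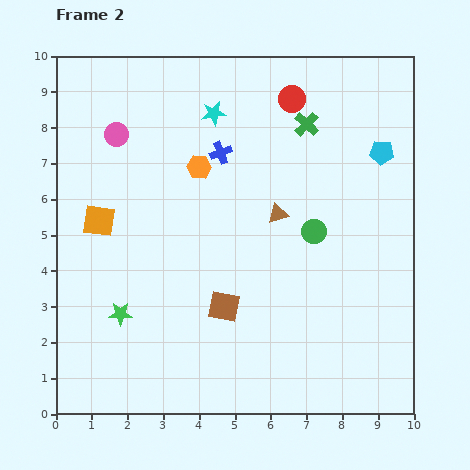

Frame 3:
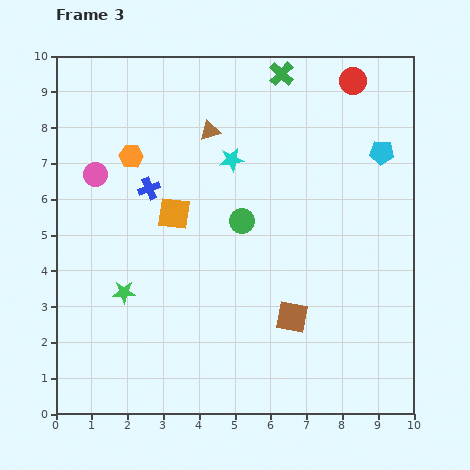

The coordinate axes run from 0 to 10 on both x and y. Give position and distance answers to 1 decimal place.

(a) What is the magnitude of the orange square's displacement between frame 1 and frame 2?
2.1

The orange square moved from (3.3, 5.2) to (1.2, 5.4), a distance of √(2.1² + 0.2²) ≈ 2.1.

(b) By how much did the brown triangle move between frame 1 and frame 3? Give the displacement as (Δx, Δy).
(-3.8, 4.6)

The brown triangle was at (8.1, 3.3) in frame 1 and (4.3, 7.9) in frame 3.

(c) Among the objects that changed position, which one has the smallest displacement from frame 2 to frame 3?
the green star

(moved 0.6)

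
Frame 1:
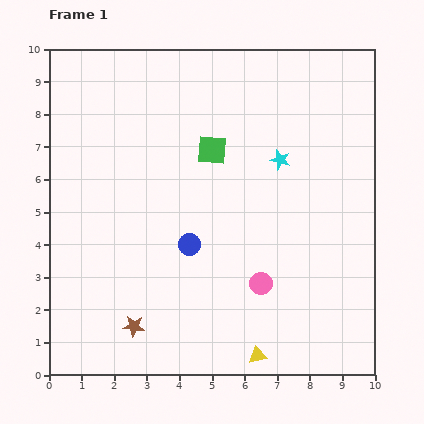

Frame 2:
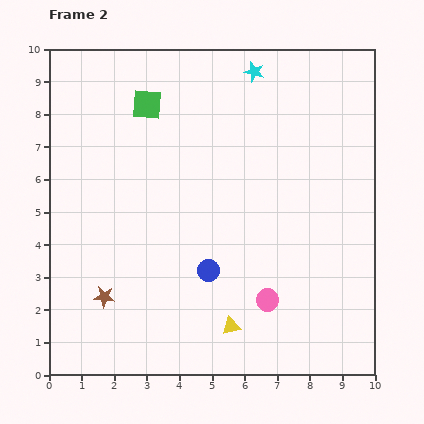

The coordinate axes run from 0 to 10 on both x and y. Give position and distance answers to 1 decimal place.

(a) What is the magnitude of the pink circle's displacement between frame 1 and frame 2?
0.5

The pink circle moved from (6.5, 2.8) to (6.7, 2.3), a distance of √(0.2² + 0.5²) ≈ 0.5.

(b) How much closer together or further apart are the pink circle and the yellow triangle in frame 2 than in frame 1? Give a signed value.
-0.8

Distance in frame 1: 2.2. Distance in frame 2: 1.4.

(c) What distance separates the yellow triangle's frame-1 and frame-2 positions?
1.2

The yellow triangle moved from (6.4, 0.6) to (5.6, 1.5), a distance of √(0.8² + 0.9²) ≈ 1.2.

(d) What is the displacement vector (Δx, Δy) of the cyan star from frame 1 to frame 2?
(-0.8, 2.7)

The cyan star was at (7.1, 6.6) in frame 1 and (6.3, 9.3) in frame 2.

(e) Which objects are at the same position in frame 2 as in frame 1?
none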